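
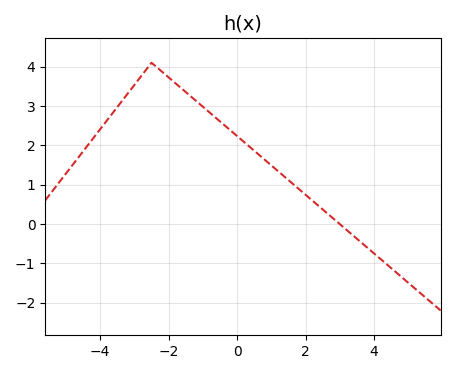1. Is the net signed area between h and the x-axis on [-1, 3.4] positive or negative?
positive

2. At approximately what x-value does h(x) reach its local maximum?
-2.5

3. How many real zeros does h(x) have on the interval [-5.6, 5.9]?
1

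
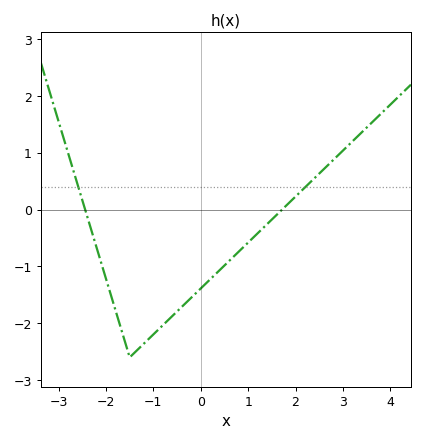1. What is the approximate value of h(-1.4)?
-2.5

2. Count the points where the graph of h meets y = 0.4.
2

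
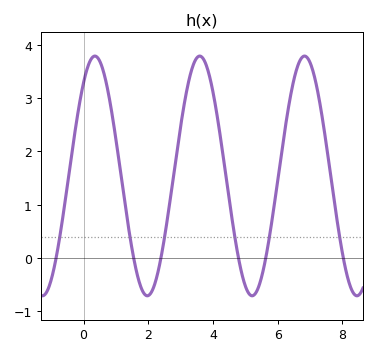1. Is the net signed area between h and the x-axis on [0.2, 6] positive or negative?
positive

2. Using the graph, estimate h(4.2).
2.4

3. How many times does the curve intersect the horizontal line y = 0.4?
6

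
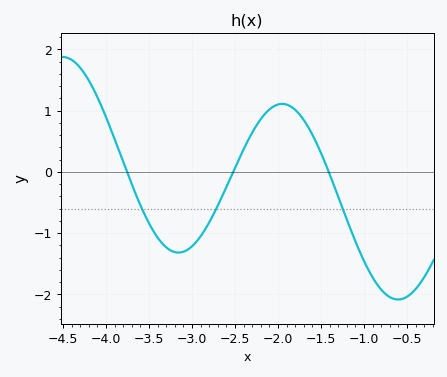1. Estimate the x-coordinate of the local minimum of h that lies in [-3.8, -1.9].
-3.16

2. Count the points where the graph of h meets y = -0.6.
3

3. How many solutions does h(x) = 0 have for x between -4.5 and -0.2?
3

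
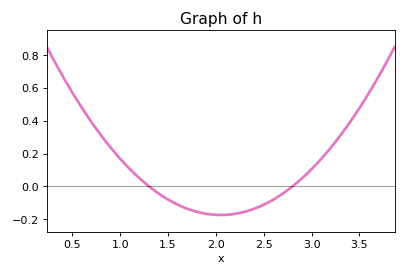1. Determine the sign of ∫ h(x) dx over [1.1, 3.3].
negative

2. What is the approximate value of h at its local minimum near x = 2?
-0.18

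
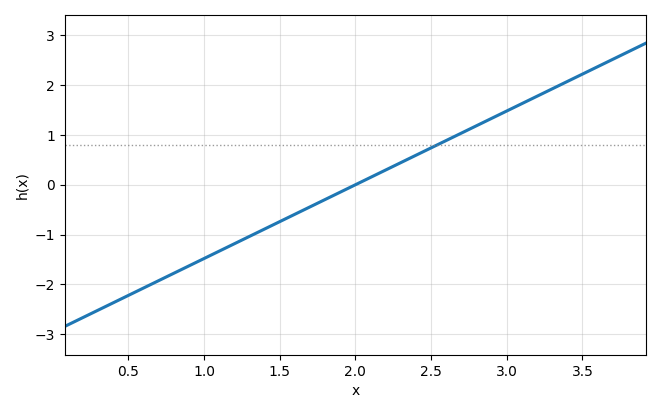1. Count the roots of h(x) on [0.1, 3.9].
1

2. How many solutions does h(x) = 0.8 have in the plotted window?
1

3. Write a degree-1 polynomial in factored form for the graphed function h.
y = 1.48(x - 2)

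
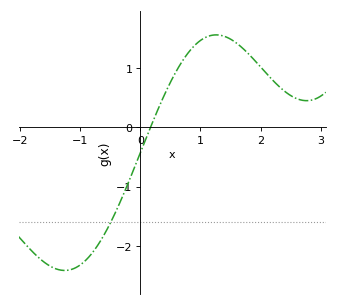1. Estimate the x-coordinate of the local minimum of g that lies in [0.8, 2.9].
2.8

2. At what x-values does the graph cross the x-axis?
0.2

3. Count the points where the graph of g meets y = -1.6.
1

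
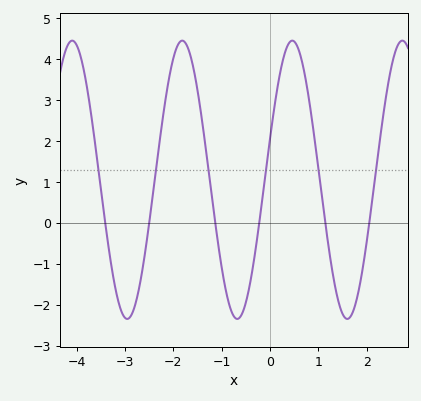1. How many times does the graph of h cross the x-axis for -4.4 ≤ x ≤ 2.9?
6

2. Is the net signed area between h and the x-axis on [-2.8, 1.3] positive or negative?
positive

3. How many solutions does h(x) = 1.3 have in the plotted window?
6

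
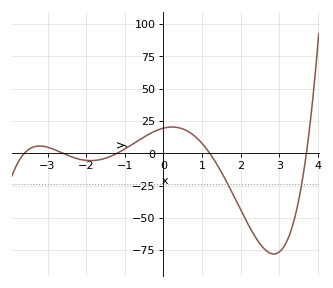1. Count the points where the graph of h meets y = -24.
2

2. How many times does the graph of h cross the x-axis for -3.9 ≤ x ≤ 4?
5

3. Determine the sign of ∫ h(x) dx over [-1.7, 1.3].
positive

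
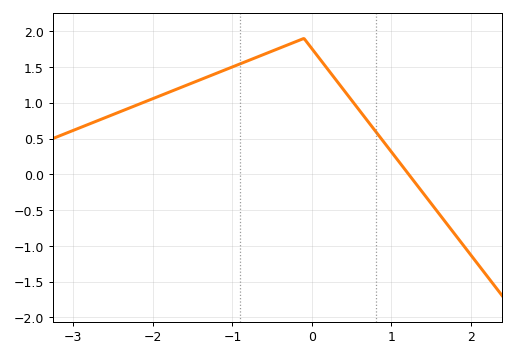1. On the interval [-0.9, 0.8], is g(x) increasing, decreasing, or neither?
neither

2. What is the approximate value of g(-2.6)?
0.792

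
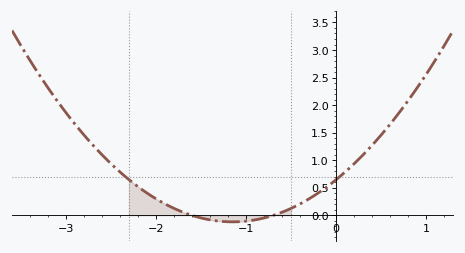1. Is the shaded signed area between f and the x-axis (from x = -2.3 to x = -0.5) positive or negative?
positive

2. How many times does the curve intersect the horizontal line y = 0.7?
2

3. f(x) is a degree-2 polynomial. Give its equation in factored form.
y = 0.58(x + 1.6)(x + 0.7)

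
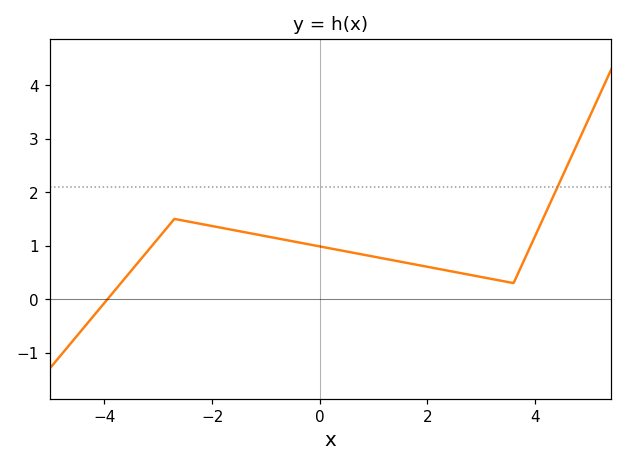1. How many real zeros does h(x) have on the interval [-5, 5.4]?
1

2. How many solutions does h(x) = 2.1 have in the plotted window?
1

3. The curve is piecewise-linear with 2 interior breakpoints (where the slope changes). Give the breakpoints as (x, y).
(-2.7, 1.5); (3.6, 0.3)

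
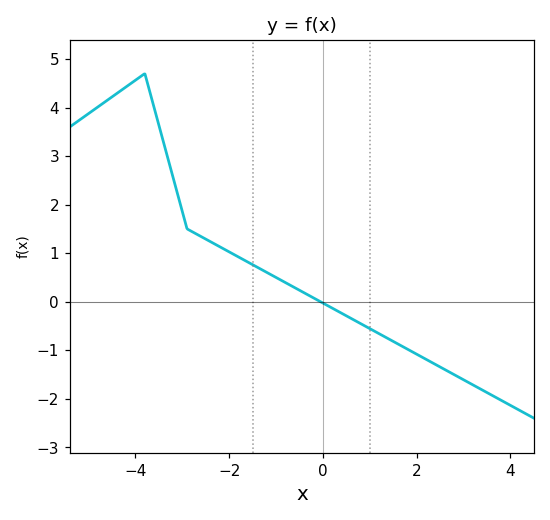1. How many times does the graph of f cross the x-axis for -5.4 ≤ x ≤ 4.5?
1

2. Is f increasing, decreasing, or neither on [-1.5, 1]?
decreasing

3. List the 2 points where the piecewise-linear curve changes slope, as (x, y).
(-3.8, 4.7); (-2.9, 1.5)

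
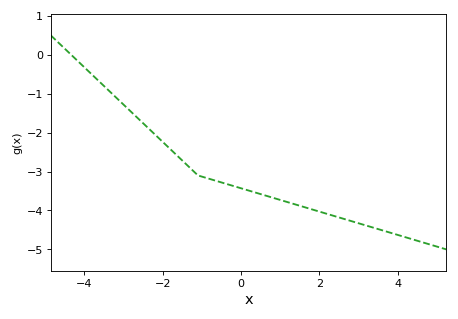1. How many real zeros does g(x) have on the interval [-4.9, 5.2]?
1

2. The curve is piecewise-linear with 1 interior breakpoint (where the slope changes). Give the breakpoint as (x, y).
(-1.1, -3.1)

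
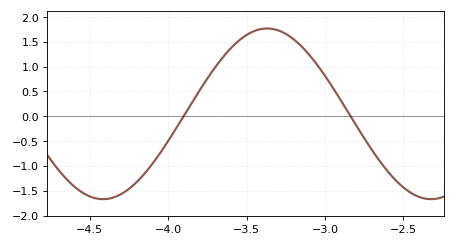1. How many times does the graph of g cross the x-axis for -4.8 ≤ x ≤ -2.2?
2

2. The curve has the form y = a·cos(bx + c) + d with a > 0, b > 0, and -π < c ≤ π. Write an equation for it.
y = 1.72cos(3x - 2.5) + 0.05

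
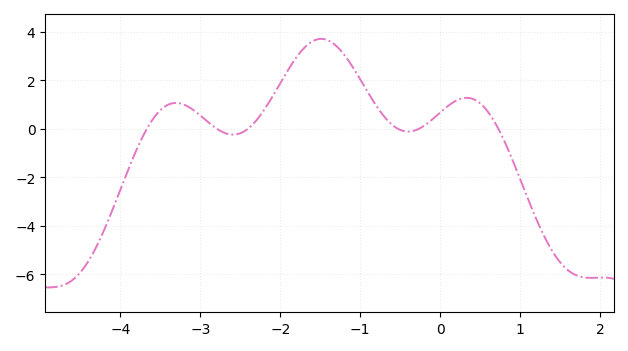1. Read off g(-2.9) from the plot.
0.2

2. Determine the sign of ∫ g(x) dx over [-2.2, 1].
positive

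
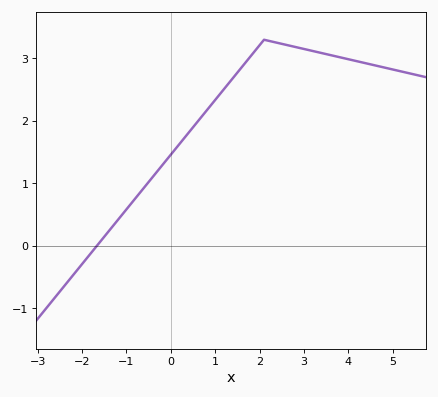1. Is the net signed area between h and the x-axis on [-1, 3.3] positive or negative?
positive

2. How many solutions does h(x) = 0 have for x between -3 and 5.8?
1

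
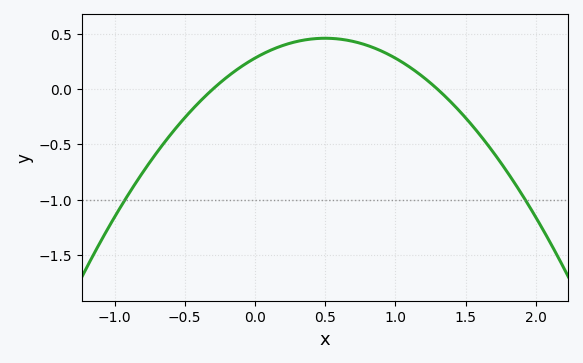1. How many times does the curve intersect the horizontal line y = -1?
2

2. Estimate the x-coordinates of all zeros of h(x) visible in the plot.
-0.3, 1.3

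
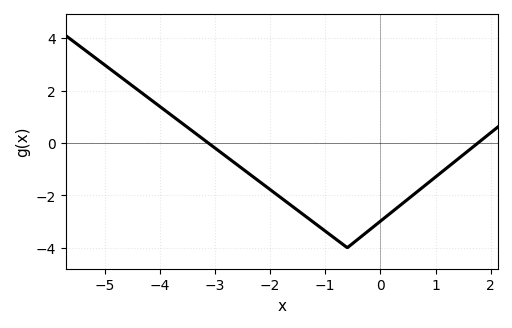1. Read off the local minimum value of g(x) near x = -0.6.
-4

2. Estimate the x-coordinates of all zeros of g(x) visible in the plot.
-3.2, 1.8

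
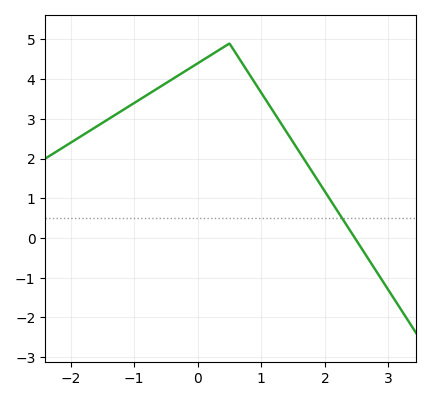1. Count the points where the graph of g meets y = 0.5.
1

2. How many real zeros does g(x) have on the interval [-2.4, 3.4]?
1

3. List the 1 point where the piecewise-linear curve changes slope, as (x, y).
(0.5, 4.9)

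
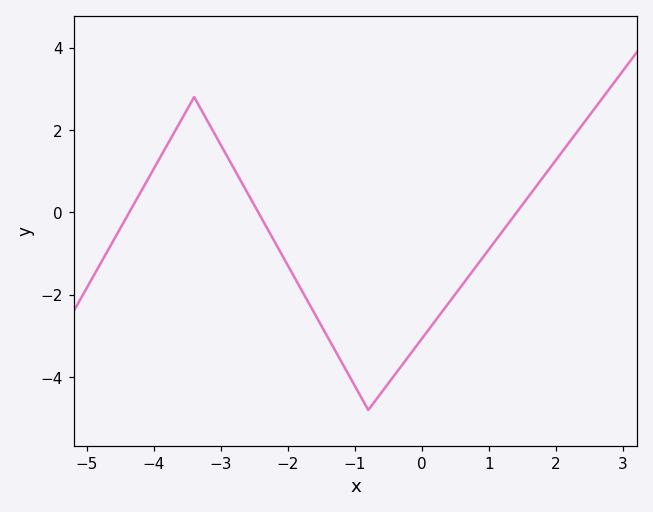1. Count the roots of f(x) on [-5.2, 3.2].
3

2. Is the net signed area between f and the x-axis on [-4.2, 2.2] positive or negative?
negative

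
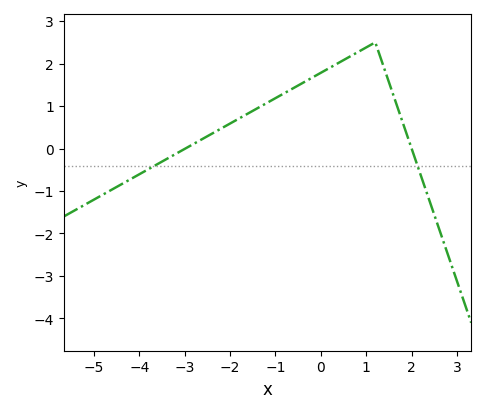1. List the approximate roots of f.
-2.99, 2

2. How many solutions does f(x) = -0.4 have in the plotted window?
2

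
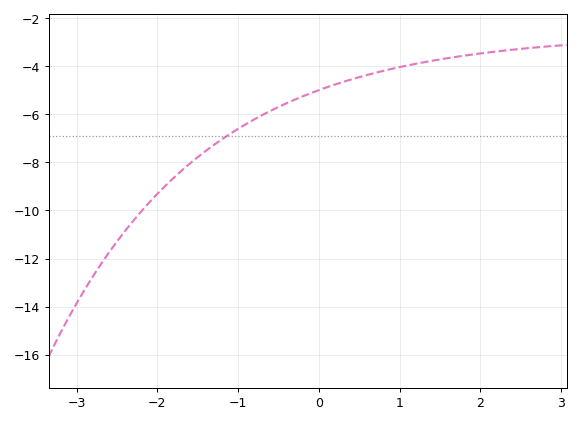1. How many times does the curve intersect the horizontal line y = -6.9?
1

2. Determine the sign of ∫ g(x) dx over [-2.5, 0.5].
negative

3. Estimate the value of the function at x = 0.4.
-4.55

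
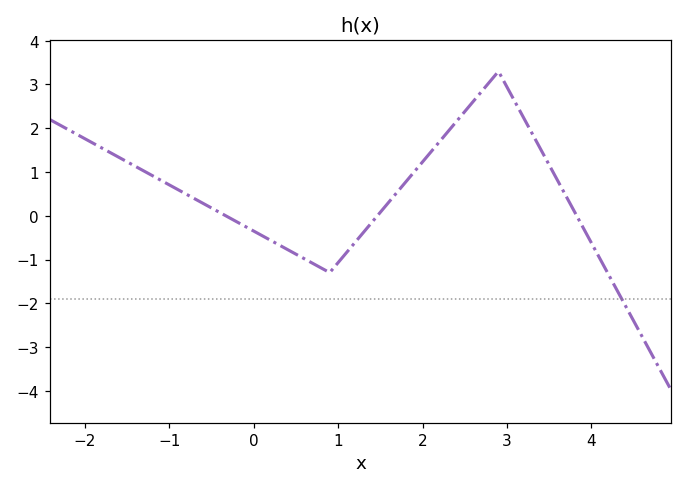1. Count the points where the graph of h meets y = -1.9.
1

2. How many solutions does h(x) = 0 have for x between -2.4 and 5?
3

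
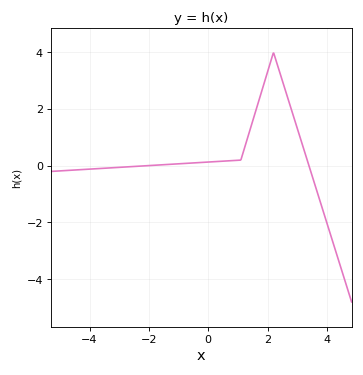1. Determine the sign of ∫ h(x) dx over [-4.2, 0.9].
positive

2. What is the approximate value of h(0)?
0.131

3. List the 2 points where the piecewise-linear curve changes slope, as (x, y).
(1.1, 0.2); (2.2, 4)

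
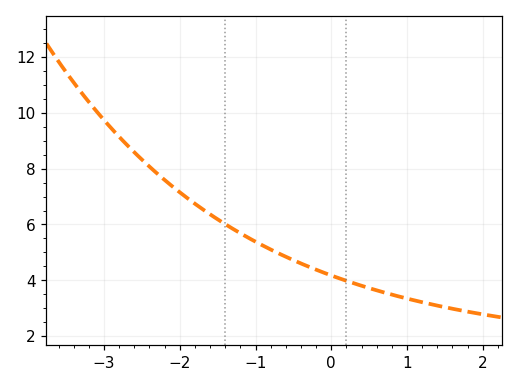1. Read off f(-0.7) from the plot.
4.97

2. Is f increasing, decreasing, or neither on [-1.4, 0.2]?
decreasing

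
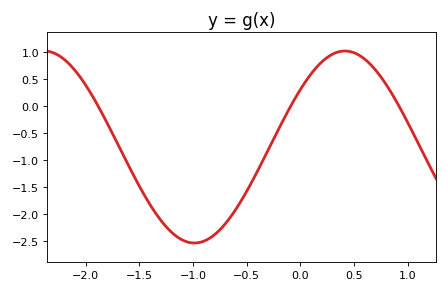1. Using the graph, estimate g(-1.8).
-0.318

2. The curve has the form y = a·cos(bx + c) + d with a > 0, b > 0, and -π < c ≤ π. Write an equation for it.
y = 1.78cos(2.24x - 0.932) - 0.76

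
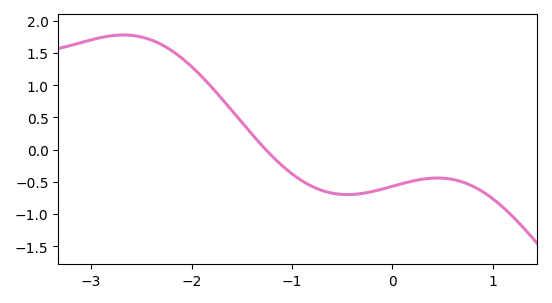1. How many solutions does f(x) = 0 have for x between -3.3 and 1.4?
1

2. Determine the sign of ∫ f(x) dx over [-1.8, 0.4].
negative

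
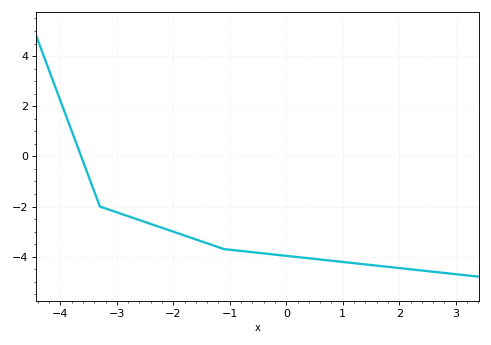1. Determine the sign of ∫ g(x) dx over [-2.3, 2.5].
negative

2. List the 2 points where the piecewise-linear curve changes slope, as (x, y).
(-3.3, -2); (-1.1, -3.7)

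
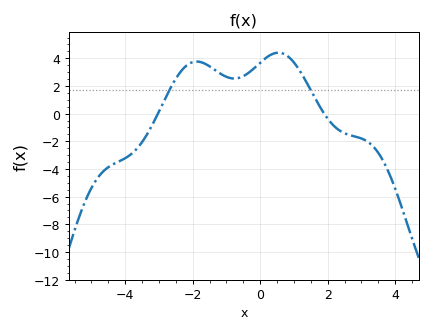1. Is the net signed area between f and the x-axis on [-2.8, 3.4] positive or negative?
positive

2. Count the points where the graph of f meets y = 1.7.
2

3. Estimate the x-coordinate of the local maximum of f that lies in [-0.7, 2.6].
0.541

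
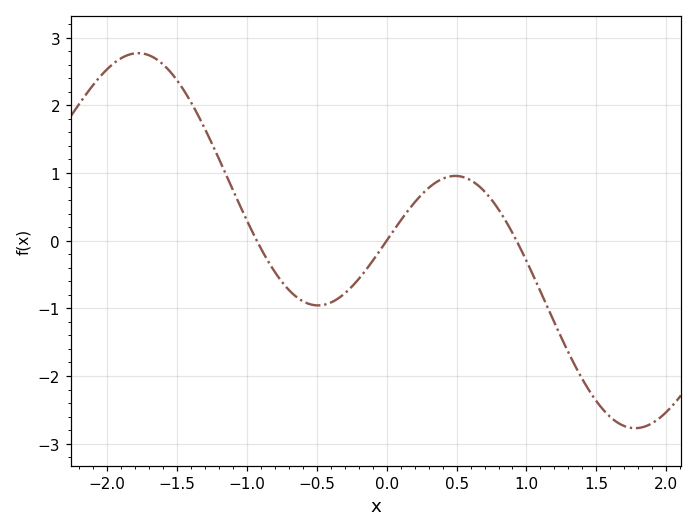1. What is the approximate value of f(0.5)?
0.956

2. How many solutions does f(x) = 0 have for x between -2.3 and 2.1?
3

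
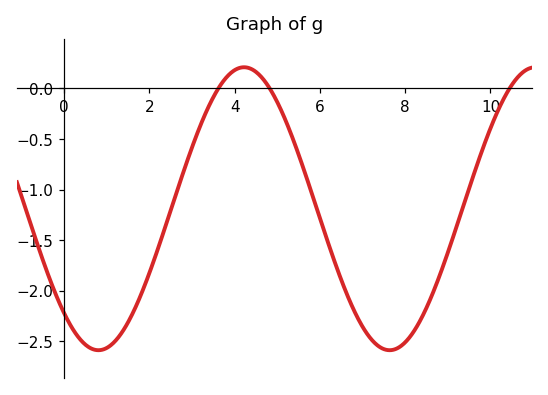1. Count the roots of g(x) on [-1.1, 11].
3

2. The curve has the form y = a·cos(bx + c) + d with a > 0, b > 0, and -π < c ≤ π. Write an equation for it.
y = 1.4cos(0.92x + 2.4) - 1.19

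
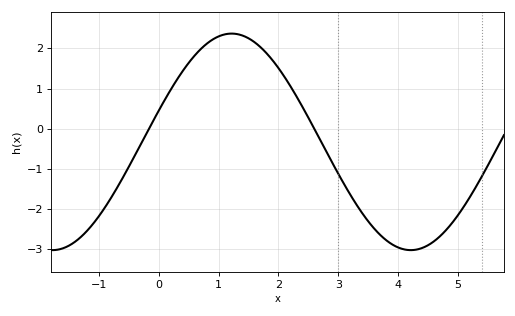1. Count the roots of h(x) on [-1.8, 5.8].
2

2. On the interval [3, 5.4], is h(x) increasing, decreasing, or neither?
neither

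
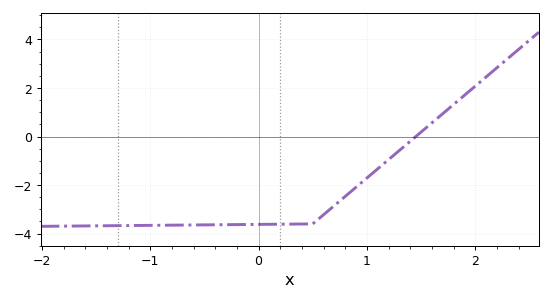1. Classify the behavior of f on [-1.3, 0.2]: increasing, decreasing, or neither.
increasing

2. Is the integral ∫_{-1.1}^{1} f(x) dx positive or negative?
negative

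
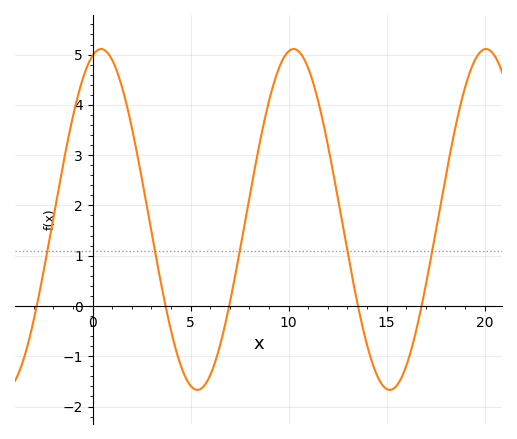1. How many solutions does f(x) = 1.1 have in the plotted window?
5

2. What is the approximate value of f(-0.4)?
4.63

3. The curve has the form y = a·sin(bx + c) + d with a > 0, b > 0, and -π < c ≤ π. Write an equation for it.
y = 3.39sin(0.64x + 1.29) + 1.72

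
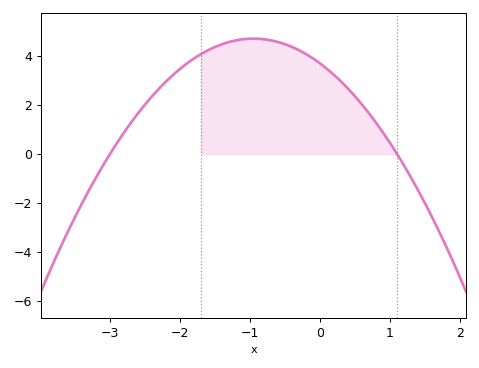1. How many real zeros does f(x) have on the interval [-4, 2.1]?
2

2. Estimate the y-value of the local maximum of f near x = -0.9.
4.71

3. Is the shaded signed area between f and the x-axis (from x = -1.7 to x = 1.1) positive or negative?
positive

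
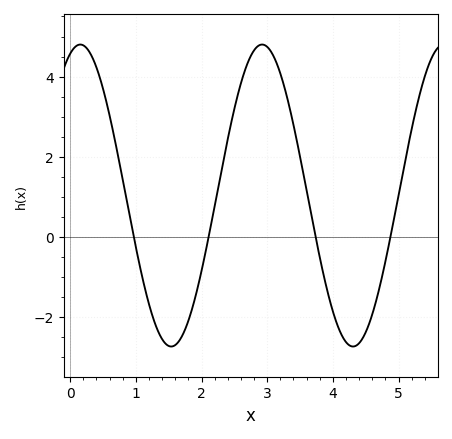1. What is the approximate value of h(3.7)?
0.4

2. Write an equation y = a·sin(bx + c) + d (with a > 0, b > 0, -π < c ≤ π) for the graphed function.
y = 3.77sin(2.3x + 1.2) + 1.03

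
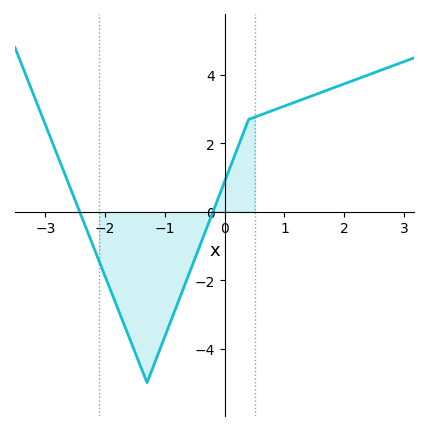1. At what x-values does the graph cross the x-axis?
-2.4, -0.2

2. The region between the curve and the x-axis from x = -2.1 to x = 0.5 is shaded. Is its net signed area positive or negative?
negative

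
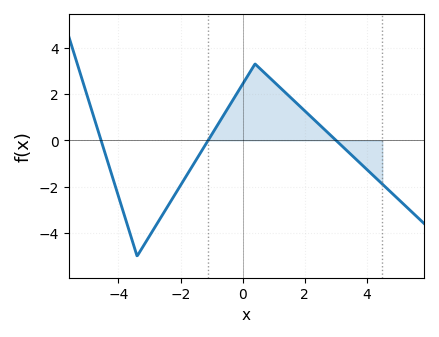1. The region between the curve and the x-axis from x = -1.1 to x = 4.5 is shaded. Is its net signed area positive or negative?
positive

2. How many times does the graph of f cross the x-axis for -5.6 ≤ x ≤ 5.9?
3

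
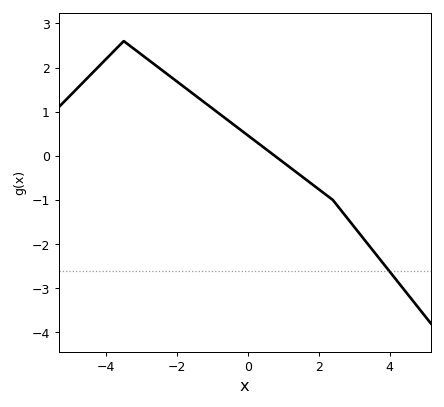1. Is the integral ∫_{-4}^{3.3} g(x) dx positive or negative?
positive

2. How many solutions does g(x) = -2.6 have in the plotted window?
1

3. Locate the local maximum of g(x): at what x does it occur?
-3.5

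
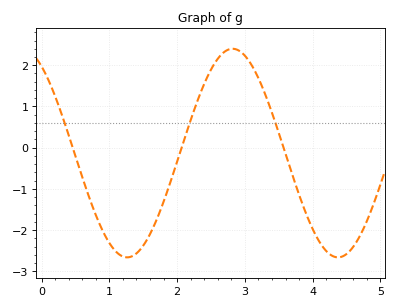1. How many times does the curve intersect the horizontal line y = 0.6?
3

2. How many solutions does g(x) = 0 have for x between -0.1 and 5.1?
3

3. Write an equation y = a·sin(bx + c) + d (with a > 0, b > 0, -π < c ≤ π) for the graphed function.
y = 2.53sin(2.02x + 2.16) - 0.13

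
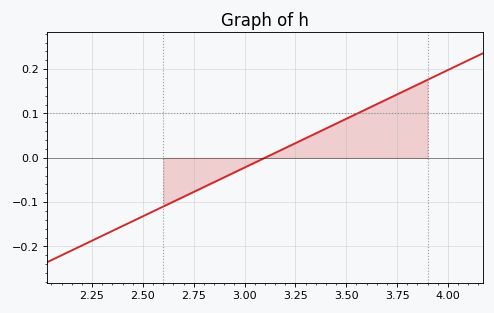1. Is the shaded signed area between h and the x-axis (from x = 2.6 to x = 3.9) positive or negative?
positive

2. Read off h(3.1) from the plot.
0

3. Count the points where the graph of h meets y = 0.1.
1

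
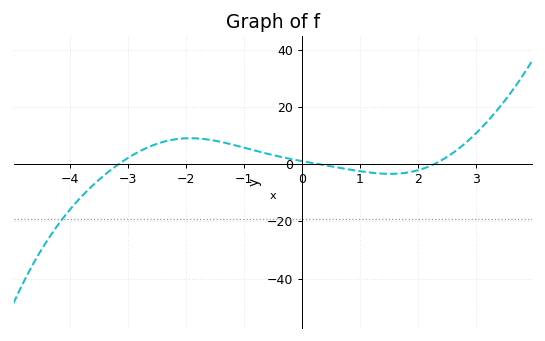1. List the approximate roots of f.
-3.16, 0.289, 2.28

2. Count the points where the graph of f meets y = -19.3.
1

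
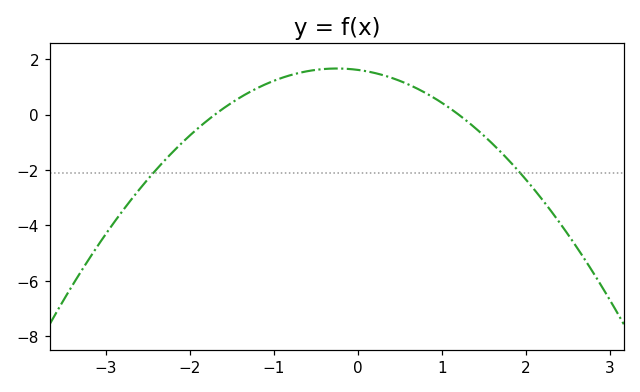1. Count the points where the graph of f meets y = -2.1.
2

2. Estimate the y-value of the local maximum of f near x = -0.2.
1.6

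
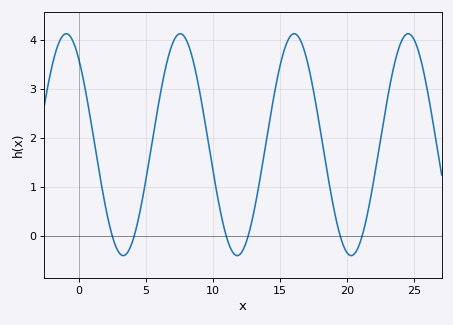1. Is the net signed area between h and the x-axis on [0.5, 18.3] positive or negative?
positive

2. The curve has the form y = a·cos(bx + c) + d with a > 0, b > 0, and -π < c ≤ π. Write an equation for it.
y = 2.26cos(0.74x + 0.69) + 1.86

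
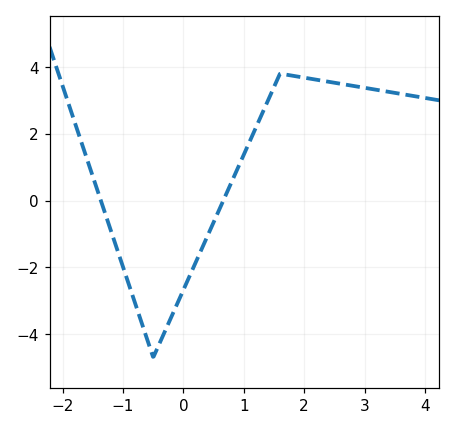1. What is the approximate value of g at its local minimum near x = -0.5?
-4.7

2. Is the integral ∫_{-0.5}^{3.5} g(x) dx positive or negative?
positive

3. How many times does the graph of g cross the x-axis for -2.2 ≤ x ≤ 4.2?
2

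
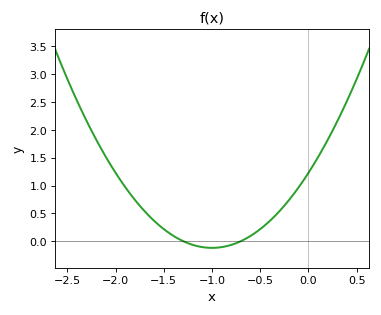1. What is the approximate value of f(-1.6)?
0.364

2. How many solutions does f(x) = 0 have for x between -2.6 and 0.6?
2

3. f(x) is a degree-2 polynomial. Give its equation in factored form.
y = 1.35(x + 1.3)(x + 0.7)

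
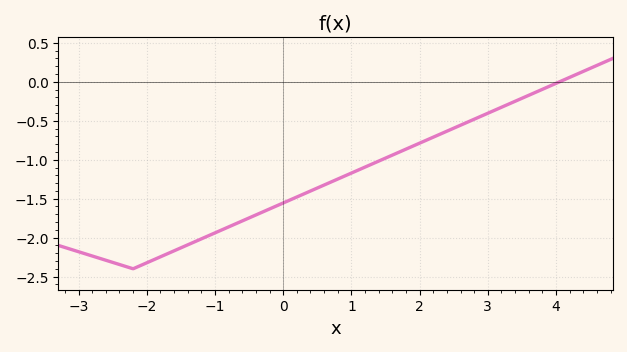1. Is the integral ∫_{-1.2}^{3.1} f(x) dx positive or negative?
negative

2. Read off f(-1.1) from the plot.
-1.98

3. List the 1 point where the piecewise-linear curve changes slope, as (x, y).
(-2.2, -2.4)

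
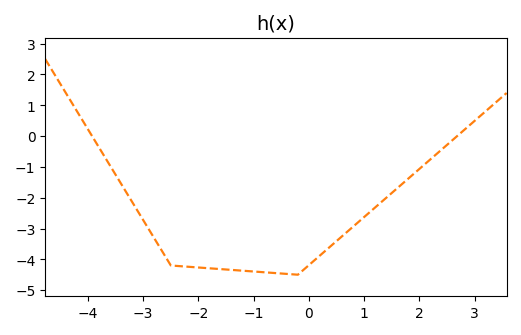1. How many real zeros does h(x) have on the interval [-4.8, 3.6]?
2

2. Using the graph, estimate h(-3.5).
-1.3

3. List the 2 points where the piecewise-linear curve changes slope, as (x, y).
(-2.5, -4.2); (-0.2, -4.5)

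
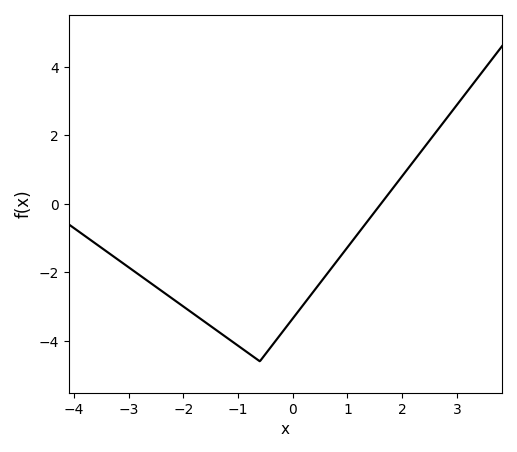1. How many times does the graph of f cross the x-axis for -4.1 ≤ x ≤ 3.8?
1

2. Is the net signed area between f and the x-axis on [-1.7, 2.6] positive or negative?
negative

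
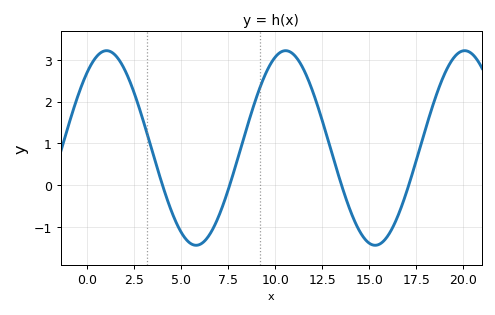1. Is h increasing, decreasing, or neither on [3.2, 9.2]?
neither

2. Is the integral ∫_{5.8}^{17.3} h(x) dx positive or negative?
positive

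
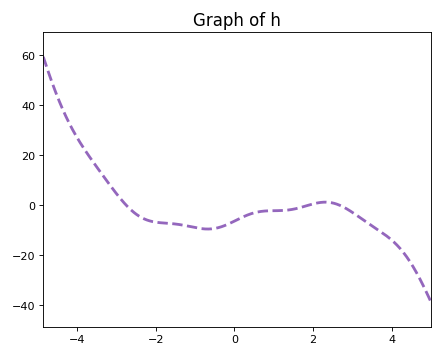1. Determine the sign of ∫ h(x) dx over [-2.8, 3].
negative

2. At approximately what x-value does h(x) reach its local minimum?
-0.6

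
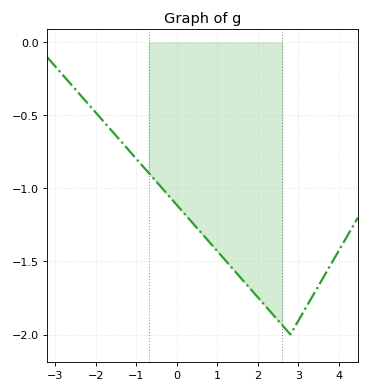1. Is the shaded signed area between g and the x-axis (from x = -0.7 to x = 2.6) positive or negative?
negative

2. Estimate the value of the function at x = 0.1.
-1.15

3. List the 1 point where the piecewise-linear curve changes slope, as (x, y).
(2.8, -2)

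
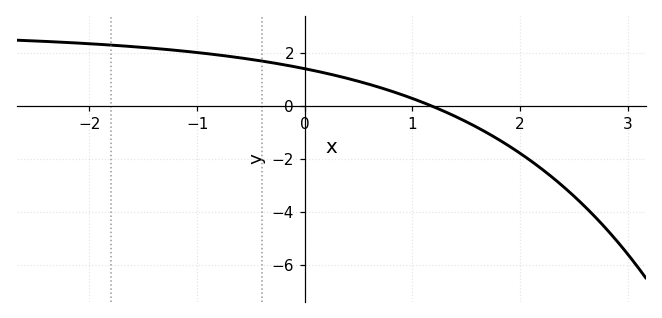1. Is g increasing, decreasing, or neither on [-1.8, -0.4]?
decreasing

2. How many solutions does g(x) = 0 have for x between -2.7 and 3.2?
1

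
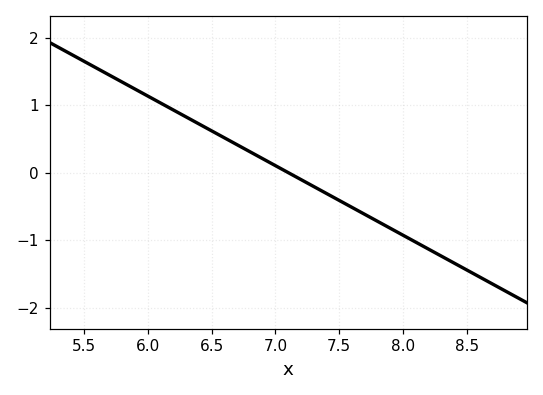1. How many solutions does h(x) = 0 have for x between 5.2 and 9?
1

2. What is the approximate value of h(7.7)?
-0.6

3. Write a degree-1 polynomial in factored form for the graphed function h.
y = -1.03(x - 7.1)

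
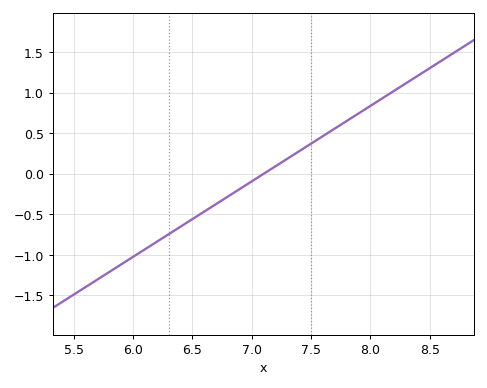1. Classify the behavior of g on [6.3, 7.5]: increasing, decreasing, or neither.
increasing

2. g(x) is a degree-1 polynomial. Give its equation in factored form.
y = 0.93(x - 7.1)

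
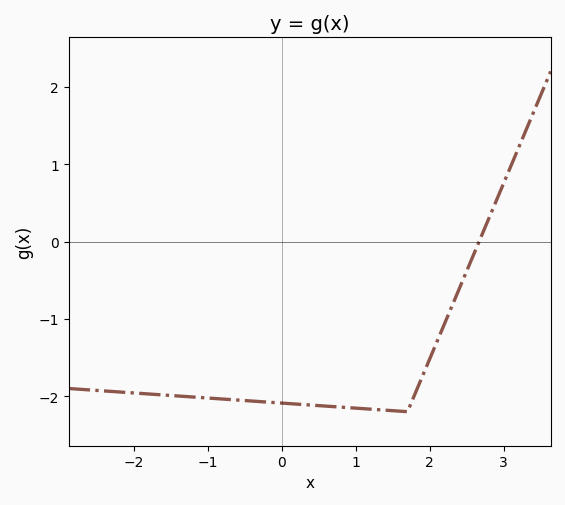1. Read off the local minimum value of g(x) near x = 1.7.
-2.2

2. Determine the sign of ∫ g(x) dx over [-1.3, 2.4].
negative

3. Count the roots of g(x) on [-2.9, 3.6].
1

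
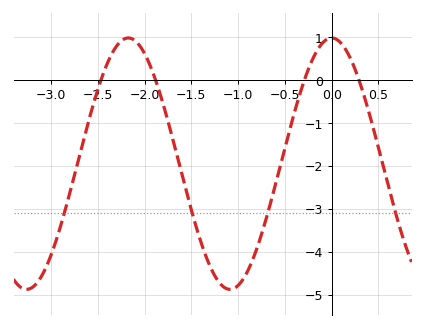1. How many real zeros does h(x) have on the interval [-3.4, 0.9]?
4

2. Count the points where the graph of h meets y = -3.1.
4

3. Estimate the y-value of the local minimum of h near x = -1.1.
-4.9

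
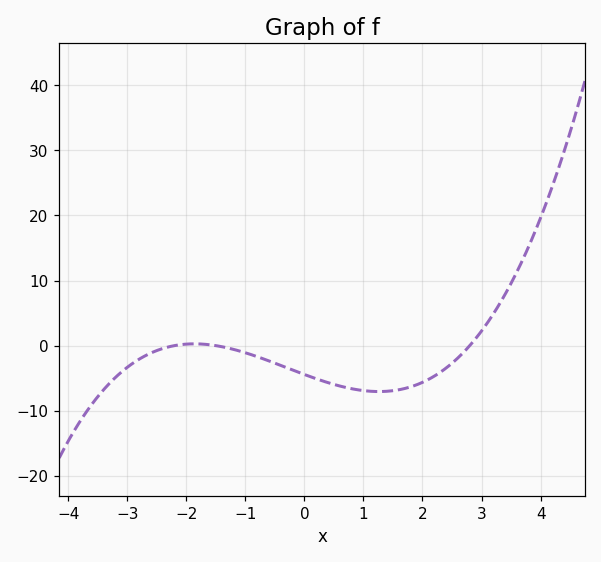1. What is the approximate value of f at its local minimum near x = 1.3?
-7.06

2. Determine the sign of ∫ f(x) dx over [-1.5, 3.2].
negative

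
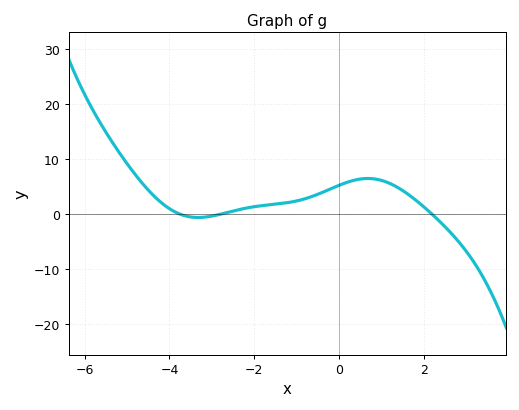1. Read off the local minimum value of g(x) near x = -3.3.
-1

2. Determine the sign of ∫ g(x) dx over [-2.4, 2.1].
positive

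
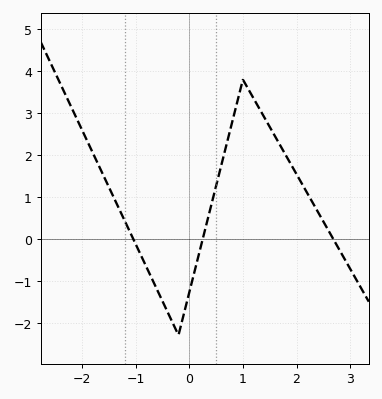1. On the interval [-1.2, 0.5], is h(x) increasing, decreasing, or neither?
neither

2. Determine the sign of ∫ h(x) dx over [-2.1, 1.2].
positive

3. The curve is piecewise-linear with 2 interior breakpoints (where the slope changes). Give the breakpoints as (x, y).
(-0.2, -2.3); (1, 3.8)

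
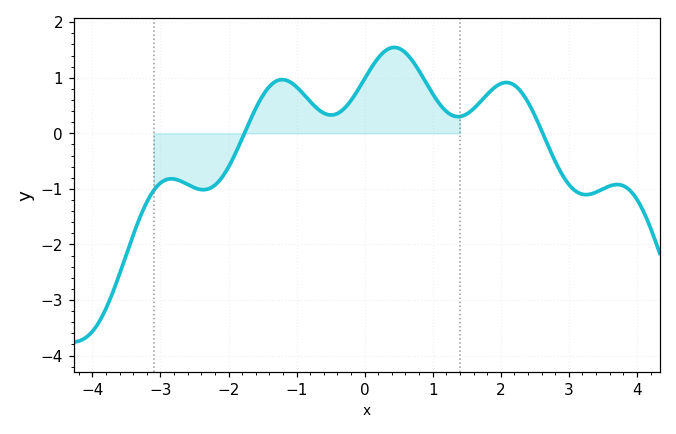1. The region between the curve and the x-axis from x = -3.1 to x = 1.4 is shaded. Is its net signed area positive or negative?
positive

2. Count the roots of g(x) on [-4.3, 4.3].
2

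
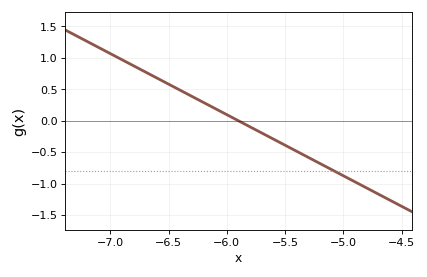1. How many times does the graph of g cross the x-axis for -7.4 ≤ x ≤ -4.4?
1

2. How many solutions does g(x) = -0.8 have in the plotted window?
1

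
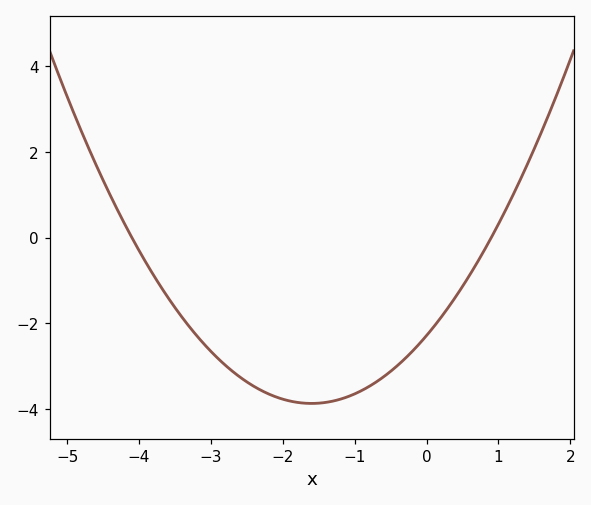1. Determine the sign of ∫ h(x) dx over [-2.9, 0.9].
negative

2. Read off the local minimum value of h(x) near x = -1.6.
-3.87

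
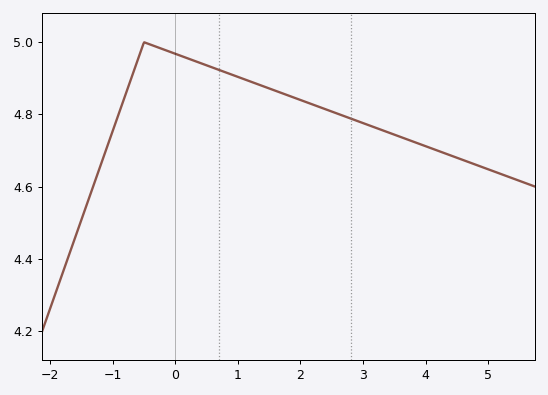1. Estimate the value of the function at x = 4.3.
4.69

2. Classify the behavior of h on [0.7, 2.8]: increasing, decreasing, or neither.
decreasing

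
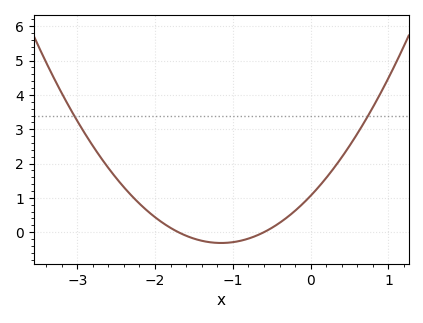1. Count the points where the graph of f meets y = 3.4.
2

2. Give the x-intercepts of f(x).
-1.7, -0.6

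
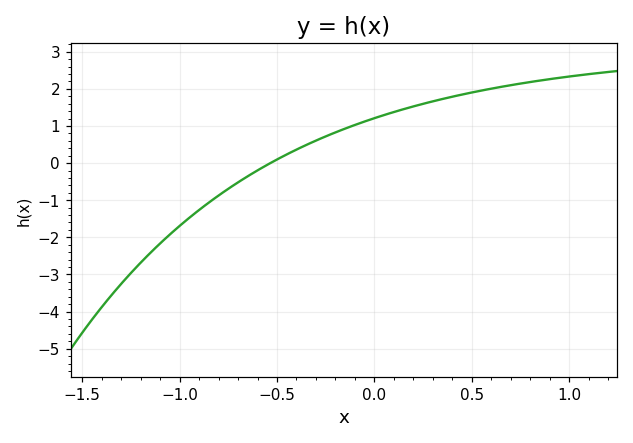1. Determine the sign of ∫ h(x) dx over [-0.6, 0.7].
positive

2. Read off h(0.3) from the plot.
1.7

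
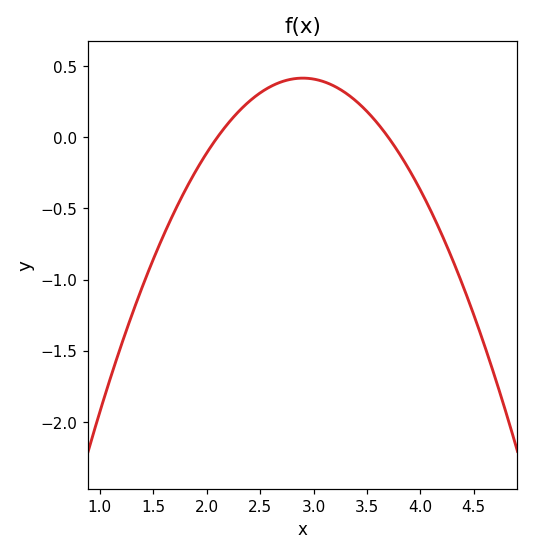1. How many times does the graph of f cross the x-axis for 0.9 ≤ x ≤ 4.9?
2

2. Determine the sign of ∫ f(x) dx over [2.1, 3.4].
positive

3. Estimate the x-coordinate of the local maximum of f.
2.9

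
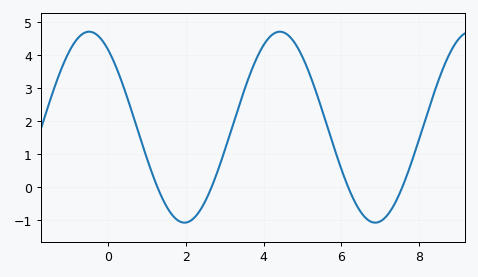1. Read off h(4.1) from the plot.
4.5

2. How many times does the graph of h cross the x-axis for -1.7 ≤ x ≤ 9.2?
4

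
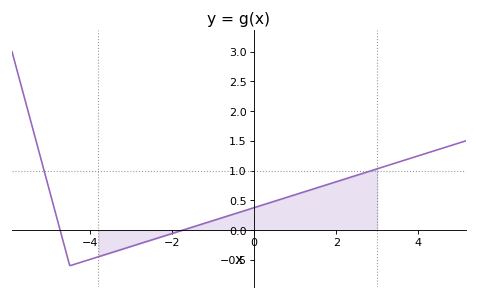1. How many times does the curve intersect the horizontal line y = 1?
2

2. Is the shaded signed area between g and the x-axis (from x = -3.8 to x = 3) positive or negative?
positive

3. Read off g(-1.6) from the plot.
0.03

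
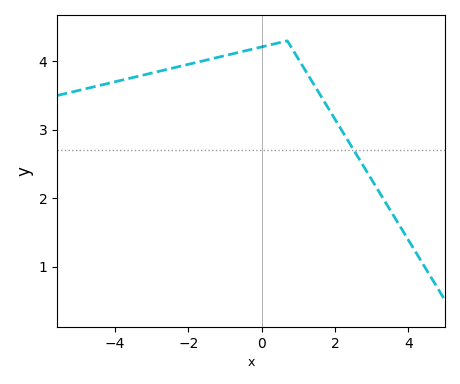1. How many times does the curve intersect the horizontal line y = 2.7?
1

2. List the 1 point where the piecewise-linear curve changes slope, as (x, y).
(0.7, 4.3)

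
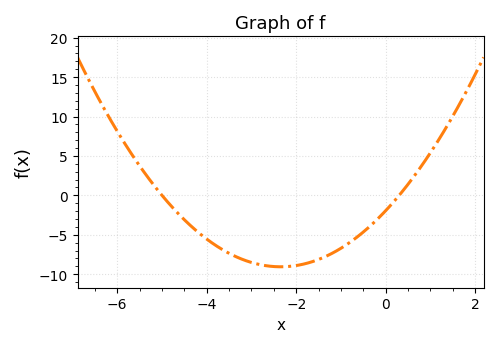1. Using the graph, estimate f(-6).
8.13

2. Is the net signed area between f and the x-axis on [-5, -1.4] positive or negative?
negative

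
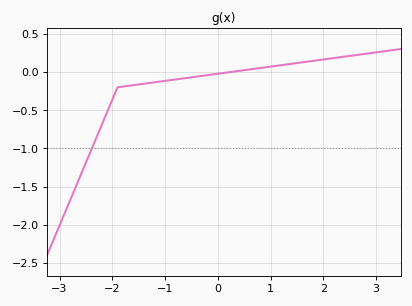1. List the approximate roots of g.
0.247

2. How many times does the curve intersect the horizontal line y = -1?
1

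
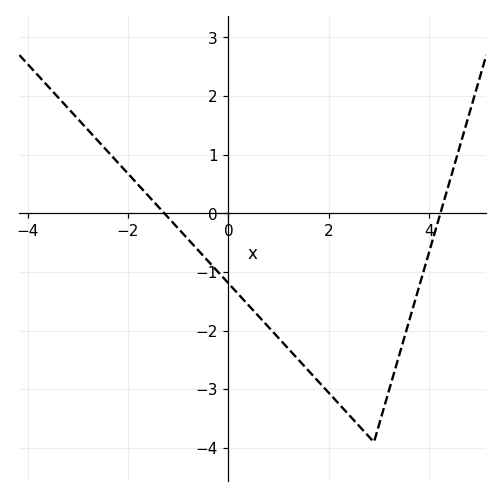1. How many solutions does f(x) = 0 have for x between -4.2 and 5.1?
2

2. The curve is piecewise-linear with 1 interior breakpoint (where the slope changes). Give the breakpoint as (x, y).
(2.9, -3.9)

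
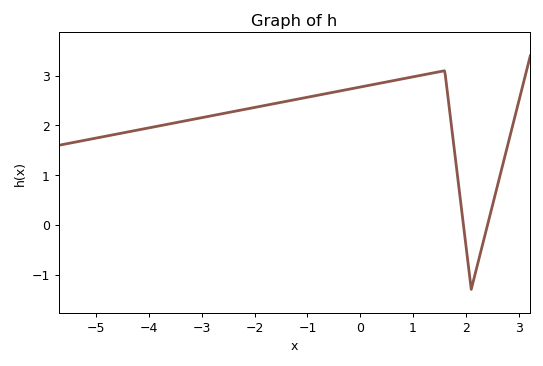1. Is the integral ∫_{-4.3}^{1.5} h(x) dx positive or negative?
positive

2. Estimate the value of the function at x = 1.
3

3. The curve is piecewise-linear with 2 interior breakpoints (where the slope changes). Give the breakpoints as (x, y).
(1.6, 3.1); (2.1, -1.3)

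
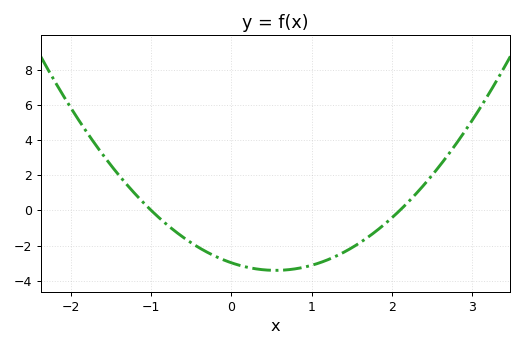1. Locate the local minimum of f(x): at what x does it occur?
0.5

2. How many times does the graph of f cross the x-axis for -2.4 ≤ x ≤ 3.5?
2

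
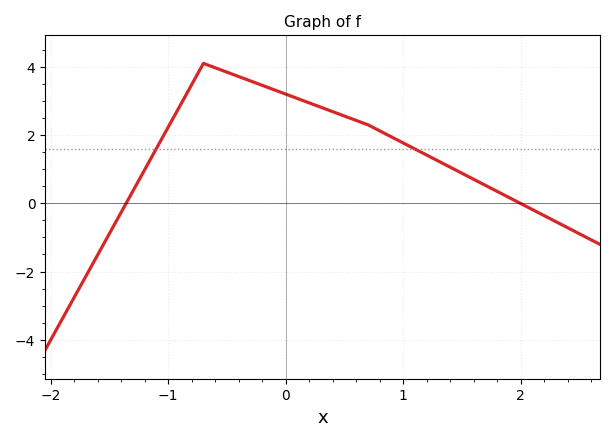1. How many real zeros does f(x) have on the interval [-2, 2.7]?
2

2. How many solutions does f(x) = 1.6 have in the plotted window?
2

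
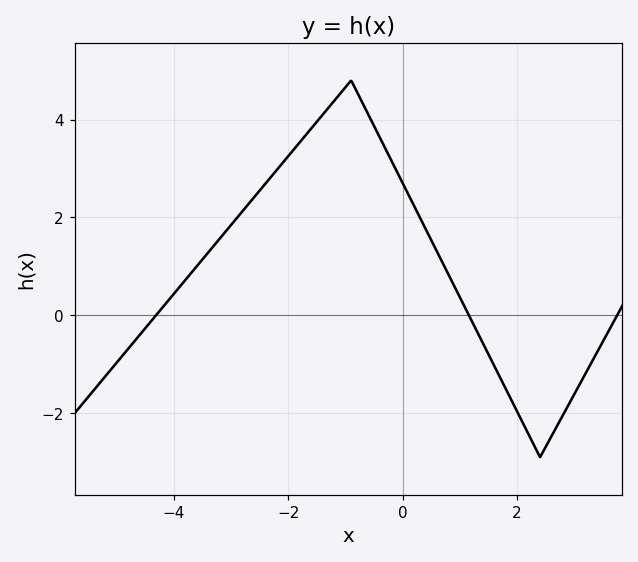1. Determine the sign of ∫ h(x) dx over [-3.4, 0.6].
positive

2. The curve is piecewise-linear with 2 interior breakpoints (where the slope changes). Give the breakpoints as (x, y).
(-0.9, 4.8); (2.4, -2.9)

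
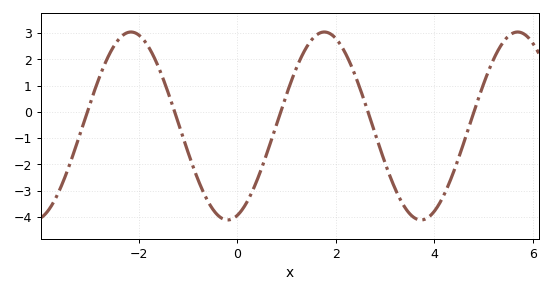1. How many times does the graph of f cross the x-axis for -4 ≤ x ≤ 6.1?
5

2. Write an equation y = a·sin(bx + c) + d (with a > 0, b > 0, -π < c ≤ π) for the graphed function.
y = 3.58sin(1.6x - 1.25) - 0.54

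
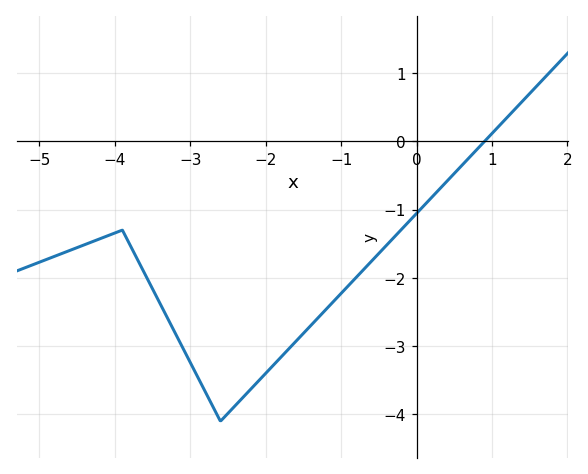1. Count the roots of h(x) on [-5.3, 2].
1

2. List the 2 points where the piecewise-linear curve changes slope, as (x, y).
(-3.9, -1.3); (-2.6, -4.1)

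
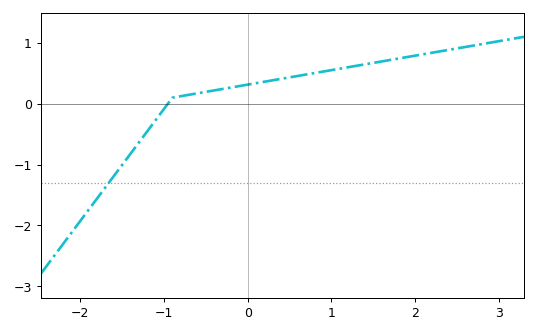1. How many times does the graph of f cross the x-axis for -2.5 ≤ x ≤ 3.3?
1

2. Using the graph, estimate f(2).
0.8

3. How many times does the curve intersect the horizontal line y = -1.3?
1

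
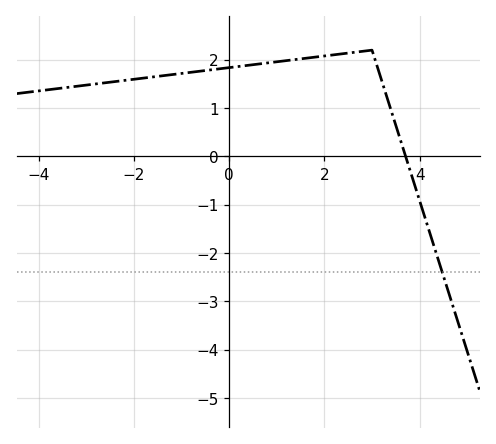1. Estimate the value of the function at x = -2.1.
1.59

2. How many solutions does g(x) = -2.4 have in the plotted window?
1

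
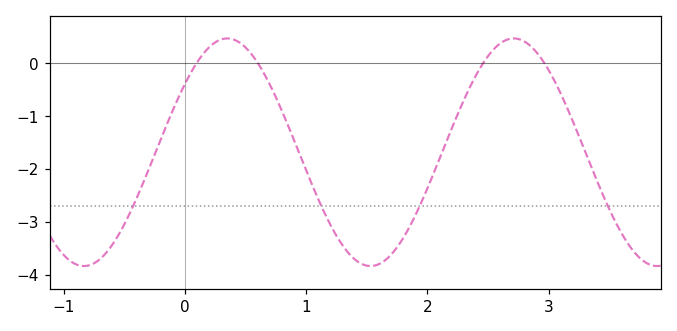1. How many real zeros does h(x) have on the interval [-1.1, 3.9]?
4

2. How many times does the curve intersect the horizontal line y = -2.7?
4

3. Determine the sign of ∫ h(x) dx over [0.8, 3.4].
negative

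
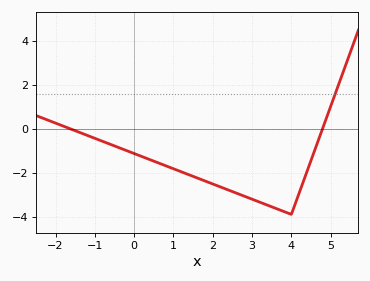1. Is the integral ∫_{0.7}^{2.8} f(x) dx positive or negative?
negative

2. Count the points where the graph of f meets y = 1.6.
1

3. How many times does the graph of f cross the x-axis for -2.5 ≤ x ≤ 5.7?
2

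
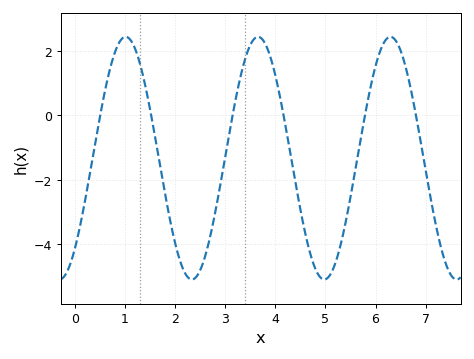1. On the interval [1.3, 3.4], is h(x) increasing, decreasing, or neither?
neither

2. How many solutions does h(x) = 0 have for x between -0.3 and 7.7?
6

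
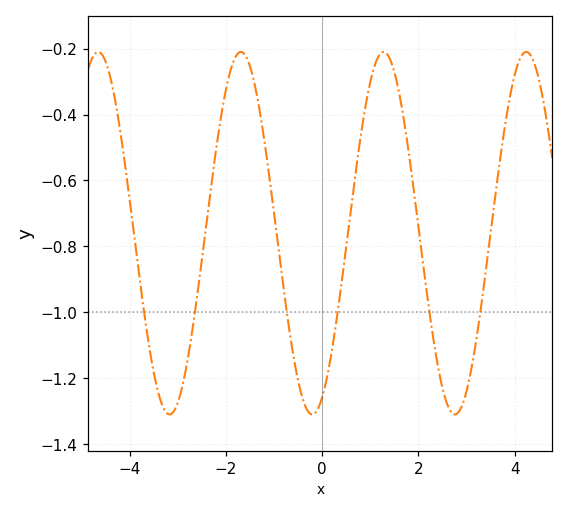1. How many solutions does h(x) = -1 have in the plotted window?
6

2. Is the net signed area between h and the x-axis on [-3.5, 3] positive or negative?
negative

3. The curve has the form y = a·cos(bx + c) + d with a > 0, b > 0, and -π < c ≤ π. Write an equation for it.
y = 0.55cos(2.12x - 2.7) - 0.76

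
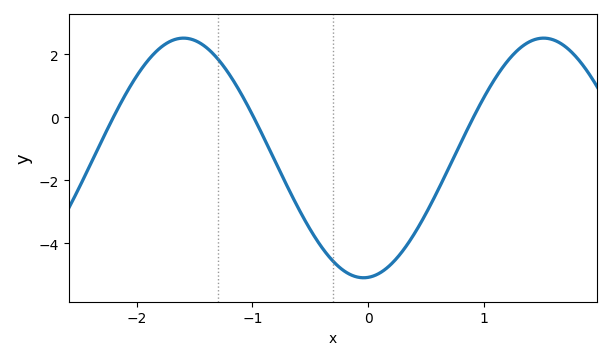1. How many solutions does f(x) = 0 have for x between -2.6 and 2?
3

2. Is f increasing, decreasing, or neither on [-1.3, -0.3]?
decreasing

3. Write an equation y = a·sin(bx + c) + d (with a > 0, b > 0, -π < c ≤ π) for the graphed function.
y = 3.81sin(2x - 1.5) - 1.29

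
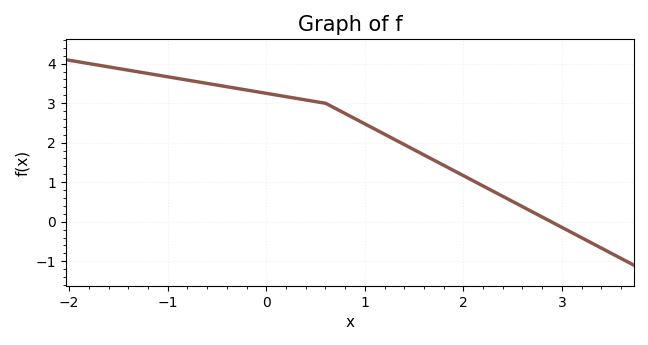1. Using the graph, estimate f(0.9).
2.6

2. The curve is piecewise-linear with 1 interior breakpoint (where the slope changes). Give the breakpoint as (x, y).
(0.6, 3)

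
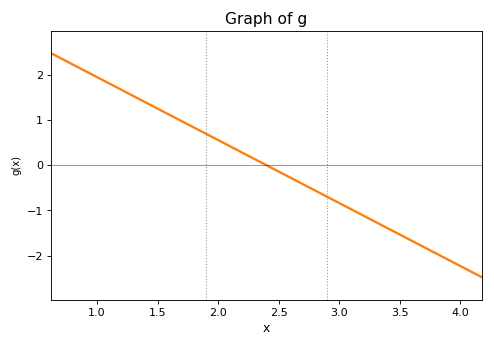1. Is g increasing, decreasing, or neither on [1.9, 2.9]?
decreasing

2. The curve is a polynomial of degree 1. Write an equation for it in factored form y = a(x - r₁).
y = -1.39(x - 2.4)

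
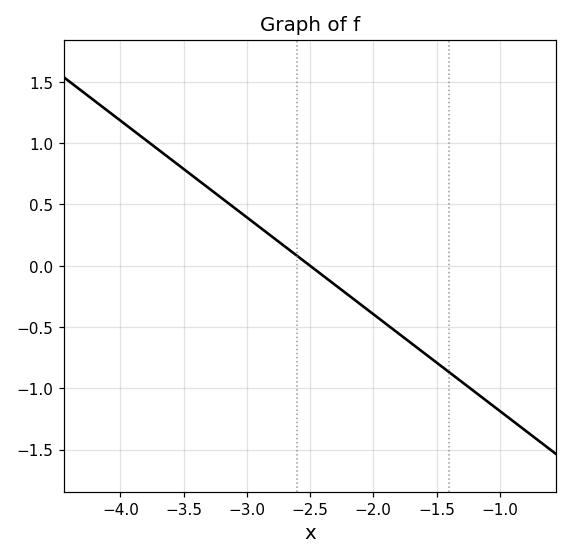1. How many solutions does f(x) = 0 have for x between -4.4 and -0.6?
1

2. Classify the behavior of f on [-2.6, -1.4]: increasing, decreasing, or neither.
decreasing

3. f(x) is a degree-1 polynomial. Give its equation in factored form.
y = -0.79(x + 2.5)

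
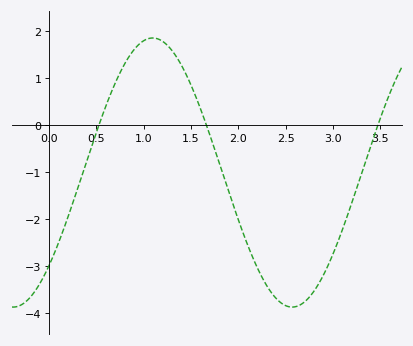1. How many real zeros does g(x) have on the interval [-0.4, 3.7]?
3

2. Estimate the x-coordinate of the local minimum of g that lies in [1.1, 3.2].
2.57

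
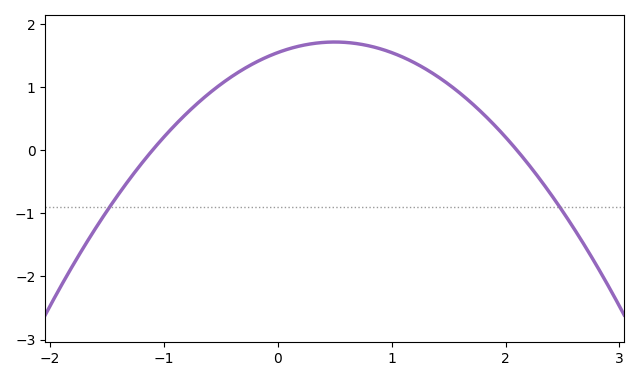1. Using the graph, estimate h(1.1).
1.47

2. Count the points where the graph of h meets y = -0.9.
2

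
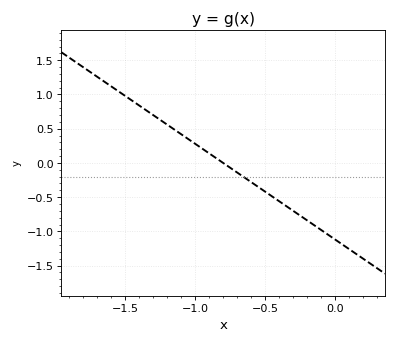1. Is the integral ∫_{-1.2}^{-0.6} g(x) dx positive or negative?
positive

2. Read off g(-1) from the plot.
0.3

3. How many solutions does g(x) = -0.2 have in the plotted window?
1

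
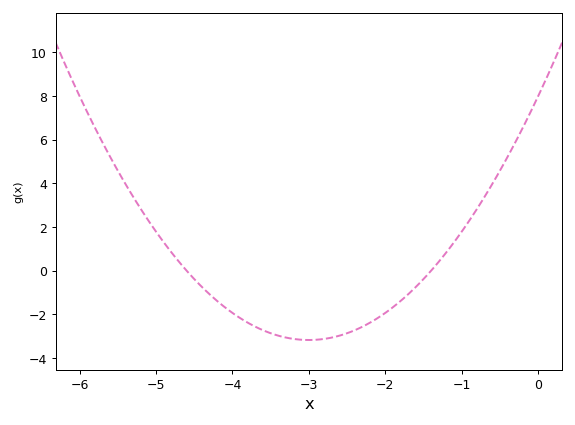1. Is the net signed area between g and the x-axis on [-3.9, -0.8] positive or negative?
negative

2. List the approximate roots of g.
-4.6, -1.4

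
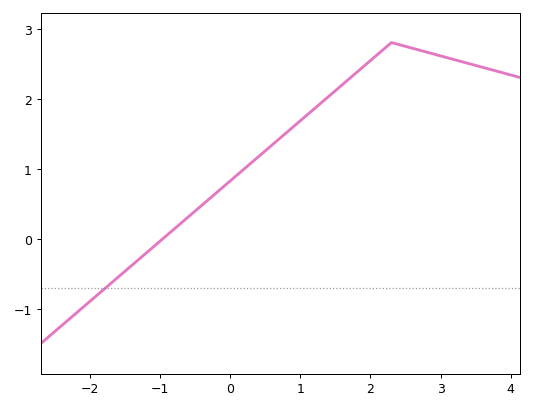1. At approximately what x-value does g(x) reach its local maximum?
2.3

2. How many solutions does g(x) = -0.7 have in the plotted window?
1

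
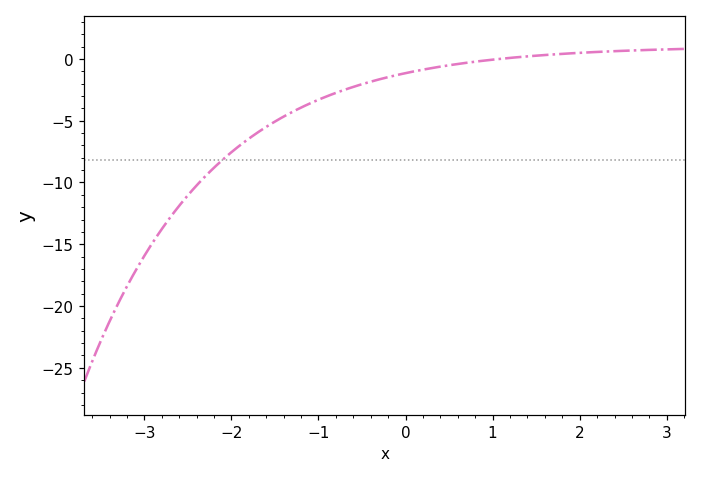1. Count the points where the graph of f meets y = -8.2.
1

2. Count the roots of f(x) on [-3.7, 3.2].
1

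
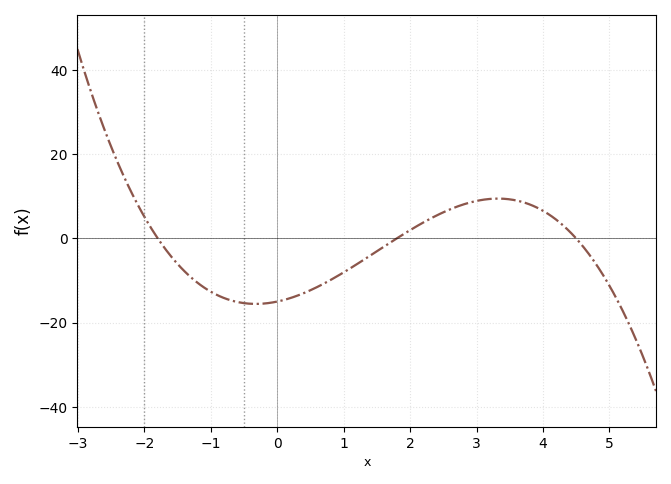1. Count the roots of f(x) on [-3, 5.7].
3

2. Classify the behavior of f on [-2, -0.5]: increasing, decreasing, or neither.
decreasing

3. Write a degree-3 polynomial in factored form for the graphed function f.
y = -1.03(x + 1.8)(x - 1.8)(x - 4.5)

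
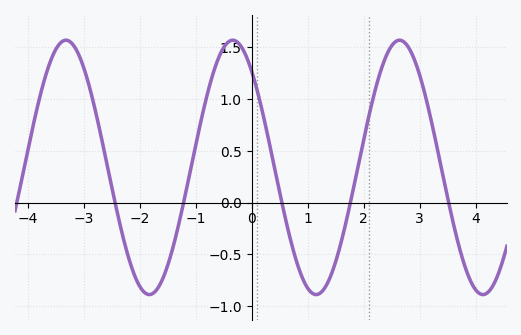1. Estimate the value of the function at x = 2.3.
1.25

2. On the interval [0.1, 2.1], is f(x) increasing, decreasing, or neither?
neither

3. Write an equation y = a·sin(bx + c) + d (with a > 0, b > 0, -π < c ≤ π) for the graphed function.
y = 1.23sin(2.1x + 2.3) + 0.34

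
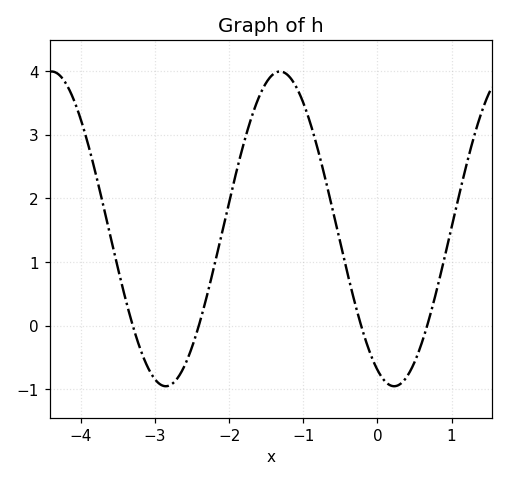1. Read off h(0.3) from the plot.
-0.922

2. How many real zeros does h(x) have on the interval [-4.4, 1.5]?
4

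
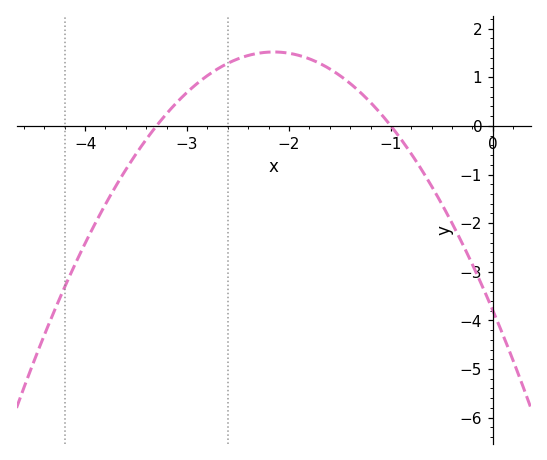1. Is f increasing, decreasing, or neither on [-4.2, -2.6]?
increasing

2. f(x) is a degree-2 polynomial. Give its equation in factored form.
y = -1.15(x + 3.3)(x + 1)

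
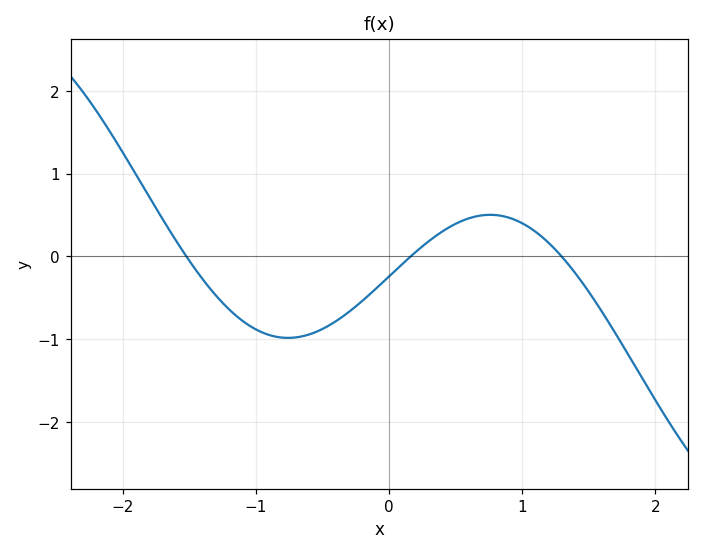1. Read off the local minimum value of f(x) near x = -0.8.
-0.983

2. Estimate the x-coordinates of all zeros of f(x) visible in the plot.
-1.52, 0.161, 1.3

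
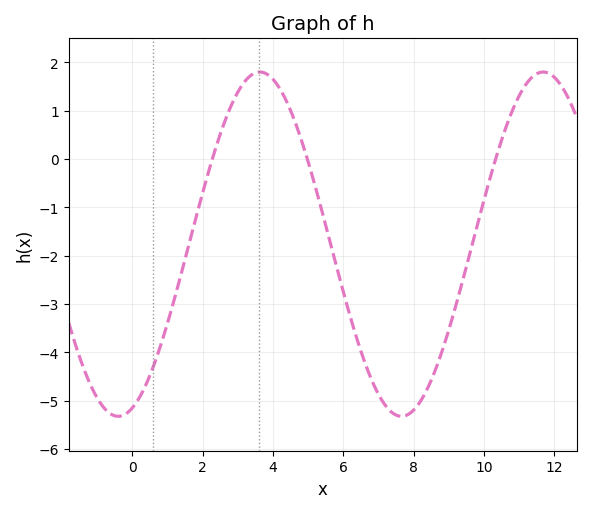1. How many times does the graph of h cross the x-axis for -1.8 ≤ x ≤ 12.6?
3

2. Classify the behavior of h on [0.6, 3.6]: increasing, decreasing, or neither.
increasing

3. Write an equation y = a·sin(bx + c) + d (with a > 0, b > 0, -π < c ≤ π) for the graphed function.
y = 3.56sin(0.78x - 1.3) - 1.76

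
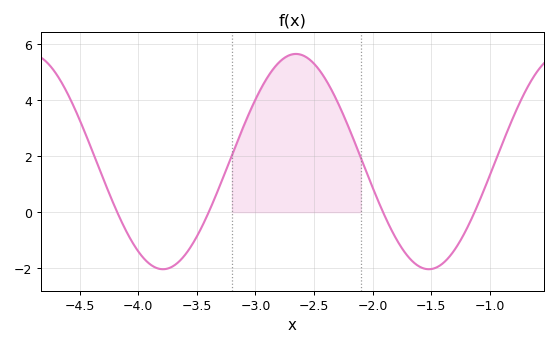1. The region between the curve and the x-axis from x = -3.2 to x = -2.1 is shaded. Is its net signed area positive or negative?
positive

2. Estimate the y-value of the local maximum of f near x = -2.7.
5.6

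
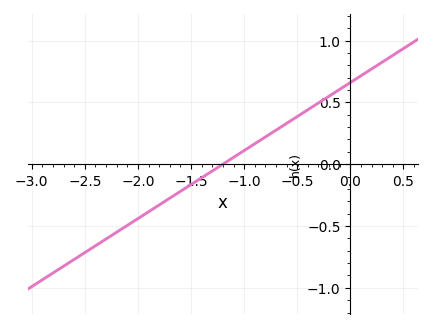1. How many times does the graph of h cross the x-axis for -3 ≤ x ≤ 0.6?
1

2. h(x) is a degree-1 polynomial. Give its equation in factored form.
y = 0.55(x + 1.2)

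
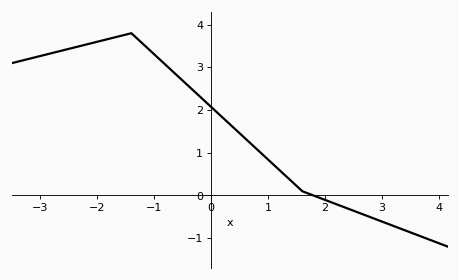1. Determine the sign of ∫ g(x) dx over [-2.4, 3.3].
positive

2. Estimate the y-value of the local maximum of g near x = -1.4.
3.8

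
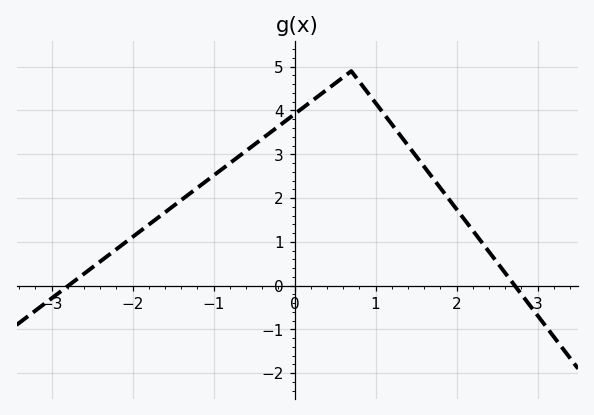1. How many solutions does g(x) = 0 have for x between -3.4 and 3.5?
2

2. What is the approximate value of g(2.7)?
0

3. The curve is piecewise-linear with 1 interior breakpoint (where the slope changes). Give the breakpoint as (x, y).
(0.7, 4.9)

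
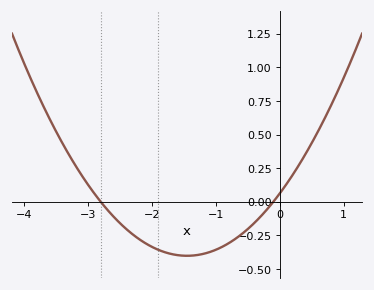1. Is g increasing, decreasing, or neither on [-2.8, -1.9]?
decreasing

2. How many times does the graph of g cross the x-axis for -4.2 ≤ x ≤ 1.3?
2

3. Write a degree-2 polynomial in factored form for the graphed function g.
y = 0.22(x + 2.8)(x + 0.1)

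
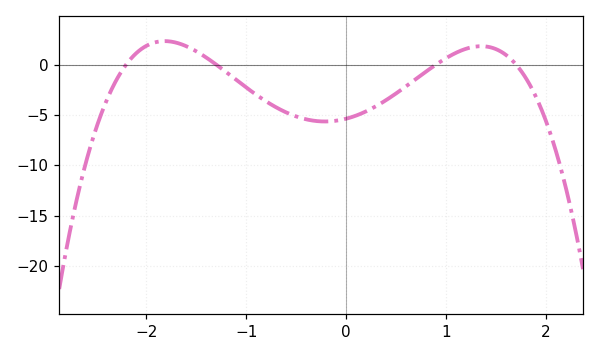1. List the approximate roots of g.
-2.2, -1.3, 0.9, 1.7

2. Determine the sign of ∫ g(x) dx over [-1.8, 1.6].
negative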